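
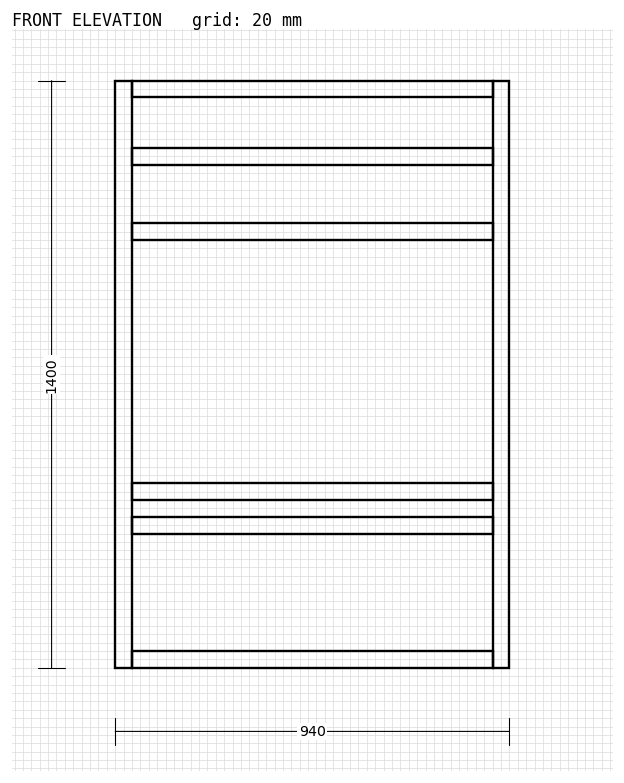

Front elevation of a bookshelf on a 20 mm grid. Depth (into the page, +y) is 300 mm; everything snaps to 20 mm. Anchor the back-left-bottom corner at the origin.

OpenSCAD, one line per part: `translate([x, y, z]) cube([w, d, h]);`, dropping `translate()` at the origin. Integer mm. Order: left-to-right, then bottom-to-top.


cube([40, 300, 1400]);
translate([40, 0, 0]) cube([860, 300, 40]);
translate([40, 0, 320]) cube([860, 300, 40]);
translate([40, 0, 400]) cube([860, 300, 40]);
translate([40, 0, 1020]) cube([860, 300, 40]);
translate([40, 0, 1200]) cube([860, 300, 40]);
translate([40, 0, 1360]) cube([860, 300, 40]);
translate([900, 0, 0]) cube([40, 300, 1400]);


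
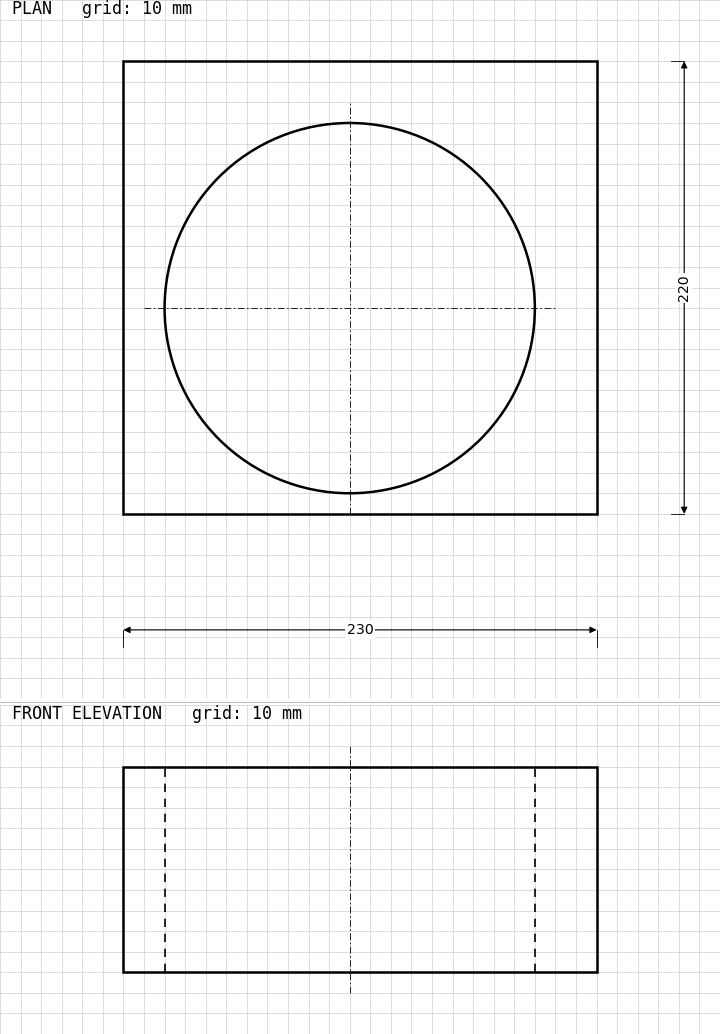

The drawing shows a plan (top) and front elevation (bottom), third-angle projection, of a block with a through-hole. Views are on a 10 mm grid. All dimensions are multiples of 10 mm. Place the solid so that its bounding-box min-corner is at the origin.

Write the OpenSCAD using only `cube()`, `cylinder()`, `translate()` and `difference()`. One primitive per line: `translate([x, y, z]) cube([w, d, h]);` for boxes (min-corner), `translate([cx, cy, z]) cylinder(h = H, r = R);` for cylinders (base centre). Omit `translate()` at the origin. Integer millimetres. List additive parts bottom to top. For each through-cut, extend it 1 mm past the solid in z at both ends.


difference() {
  cube([230, 220, 100]);
  translate([110, 100, -1]) cylinder(h = 102, r = 90);
}


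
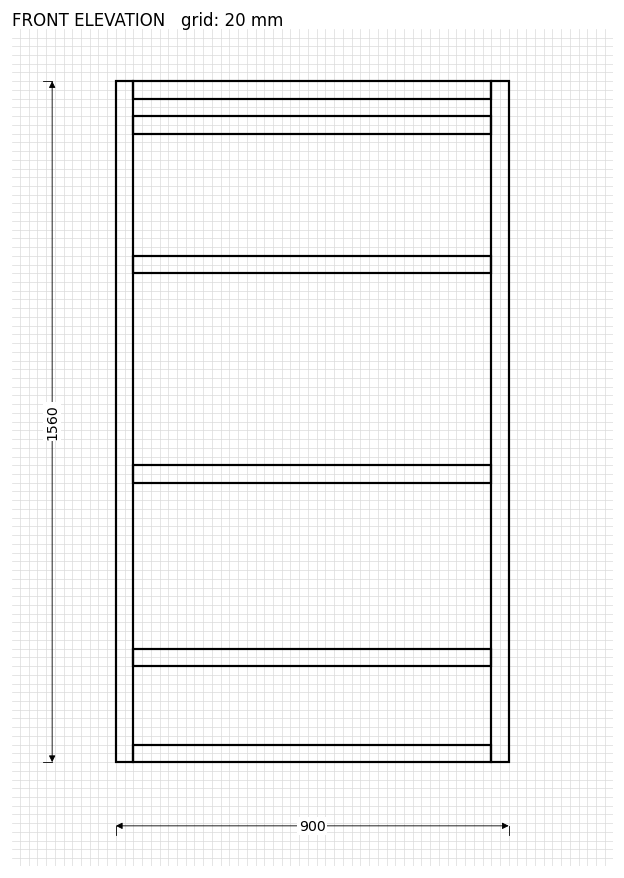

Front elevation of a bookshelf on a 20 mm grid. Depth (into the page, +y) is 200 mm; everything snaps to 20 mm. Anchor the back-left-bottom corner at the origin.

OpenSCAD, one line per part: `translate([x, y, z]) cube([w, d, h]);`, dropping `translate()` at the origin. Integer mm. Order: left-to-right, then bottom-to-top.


cube([40, 200, 1560]);
translate([40, 0, 0]) cube([820, 200, 40]);
translate([40, 0, 220]) cube([820, 200, 40]);
translate([40, 0, 640]) cube([820, 200, 40]);
translate([40, 0, 1120]) cube([820, 200, 40]);
translate([40, 0, 1440]) cube([820, 200, 40]);
translate([40, 0, 1520]) cube([820, 200, 40]);
translate([860, 0, 0]) cube([40, 200, 1560]);


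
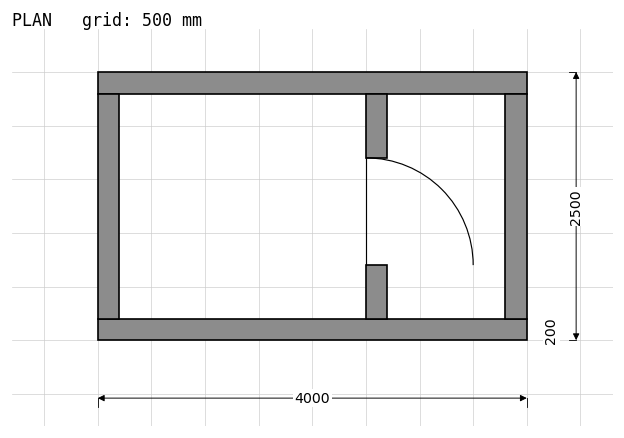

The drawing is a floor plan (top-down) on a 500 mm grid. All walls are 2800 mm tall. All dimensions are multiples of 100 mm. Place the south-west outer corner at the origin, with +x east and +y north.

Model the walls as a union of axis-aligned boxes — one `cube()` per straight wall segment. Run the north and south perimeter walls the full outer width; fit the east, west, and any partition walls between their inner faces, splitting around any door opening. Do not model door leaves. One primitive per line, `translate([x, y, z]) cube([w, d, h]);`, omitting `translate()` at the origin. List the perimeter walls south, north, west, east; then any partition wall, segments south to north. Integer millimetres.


cube([4000, 200, 2800]);
translate([0, 2300, 0]) cube([4000, 200, 2800]);
translate([0, 200, 0]) cube([200, 2100, 2800]);
translate([3800, 200, 0]) cube([200, 2100, 2800]);
translate([2500, 200, 0]) cube([200, 500, 2800]);
translate([2500, 1700, 0]) cube([200, 600, 2800]);


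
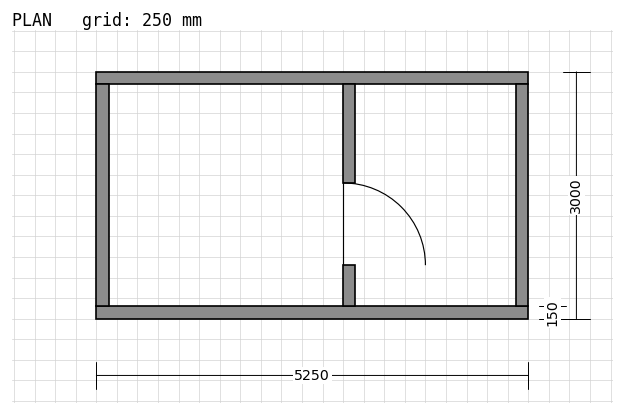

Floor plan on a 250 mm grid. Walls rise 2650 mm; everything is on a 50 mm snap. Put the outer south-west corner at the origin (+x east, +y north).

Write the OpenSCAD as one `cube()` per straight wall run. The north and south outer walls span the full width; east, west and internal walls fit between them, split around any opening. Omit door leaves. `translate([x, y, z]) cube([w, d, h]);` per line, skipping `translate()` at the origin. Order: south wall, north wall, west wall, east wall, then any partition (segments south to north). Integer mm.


cube([5250, 150, 2650]);
translate([0, 2850, 0]) cube([5250, 150, 2650]);
translate([0, 150, 0]) cube([150, 2700, 2650]);
translate([5100, 150, 0]) cube([150, 2700, 2650]);
translate([3000, 150, 0]) cube([150, 500, 2650]);
translate([3000, 1650, 0]) cube([150, 1200, 2650]);


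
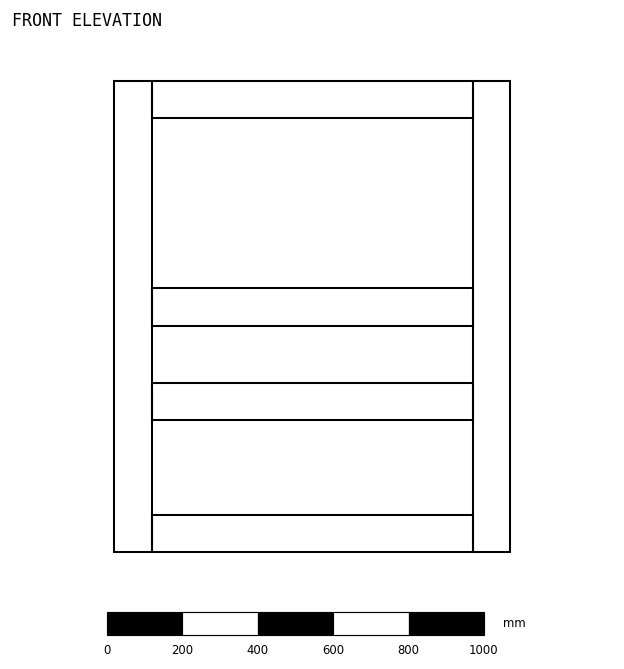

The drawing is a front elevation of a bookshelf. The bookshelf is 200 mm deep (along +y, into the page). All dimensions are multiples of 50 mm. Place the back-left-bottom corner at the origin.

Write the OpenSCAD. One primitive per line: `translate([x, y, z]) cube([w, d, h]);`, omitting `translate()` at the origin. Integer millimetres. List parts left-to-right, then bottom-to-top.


cube([100, 200, 1250]);
translate([100, 0, 0]) cube([850, 200, 100]);
translate([100, 0, 350]) cube([850, 200, 100]);
translate([100, 0, 600]) cube([850, 200, 100]);
translate([100, 0, 1150]) cube([850, 200, 100]);
translate([950, 0, 0]) cube([100, 200, 1250]);


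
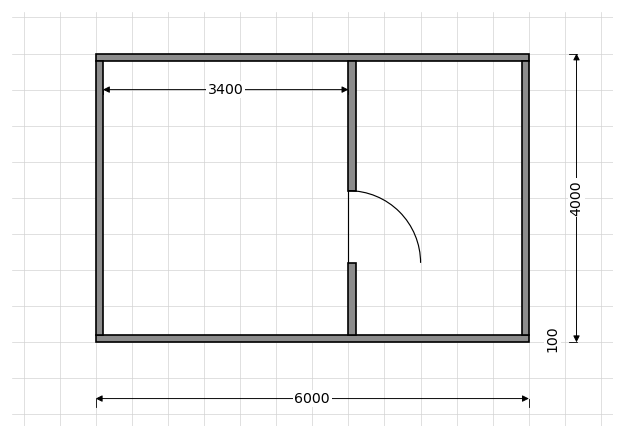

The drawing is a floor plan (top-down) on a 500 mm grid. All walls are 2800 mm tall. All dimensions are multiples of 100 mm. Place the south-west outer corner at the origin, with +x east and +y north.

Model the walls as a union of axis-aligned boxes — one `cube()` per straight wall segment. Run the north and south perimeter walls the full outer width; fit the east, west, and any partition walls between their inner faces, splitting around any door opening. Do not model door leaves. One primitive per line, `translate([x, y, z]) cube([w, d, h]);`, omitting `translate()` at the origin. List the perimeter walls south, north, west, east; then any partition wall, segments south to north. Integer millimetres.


cube([6000, 100, 2800]);
translate([0, 3900, 0]) cube([6000, 100, 2800]);
translate([0, 100, 0]) cube([100, 3800, 2800]);
translate([5900, 100, 0]) cube([100, 3800, 2800]);
translate([3500, 100, 0]) cube([100, 1000, 2800]);
translate([3500, 2100, 0]) cube([100, 1800, 2800]);


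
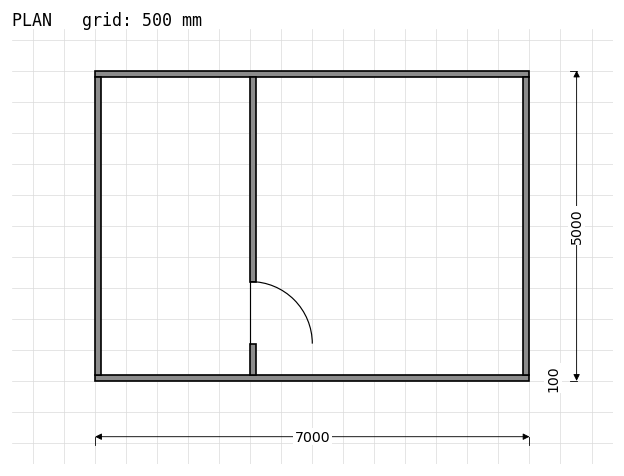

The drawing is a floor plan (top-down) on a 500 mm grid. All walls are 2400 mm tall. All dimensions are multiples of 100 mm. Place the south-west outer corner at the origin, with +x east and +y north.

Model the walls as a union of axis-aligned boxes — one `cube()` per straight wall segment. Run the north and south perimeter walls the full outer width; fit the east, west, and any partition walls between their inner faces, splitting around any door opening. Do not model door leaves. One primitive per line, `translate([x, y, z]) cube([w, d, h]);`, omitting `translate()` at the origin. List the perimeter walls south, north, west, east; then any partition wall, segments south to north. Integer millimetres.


cube([7000, 100, 2400]);
translate([0, 4900, 0]) cube([7000, 100, 2400]);
translate([0, 100, 0]) cube([100, 4800, 2400]);
translate([6900, 100, 0]) cube([100, 4800, 2400]);
translate([2500, 100, 0]) cube([100, 500, 2400]);
translate([2500, 1600, 0]) cube([100, 3300, 2400]);


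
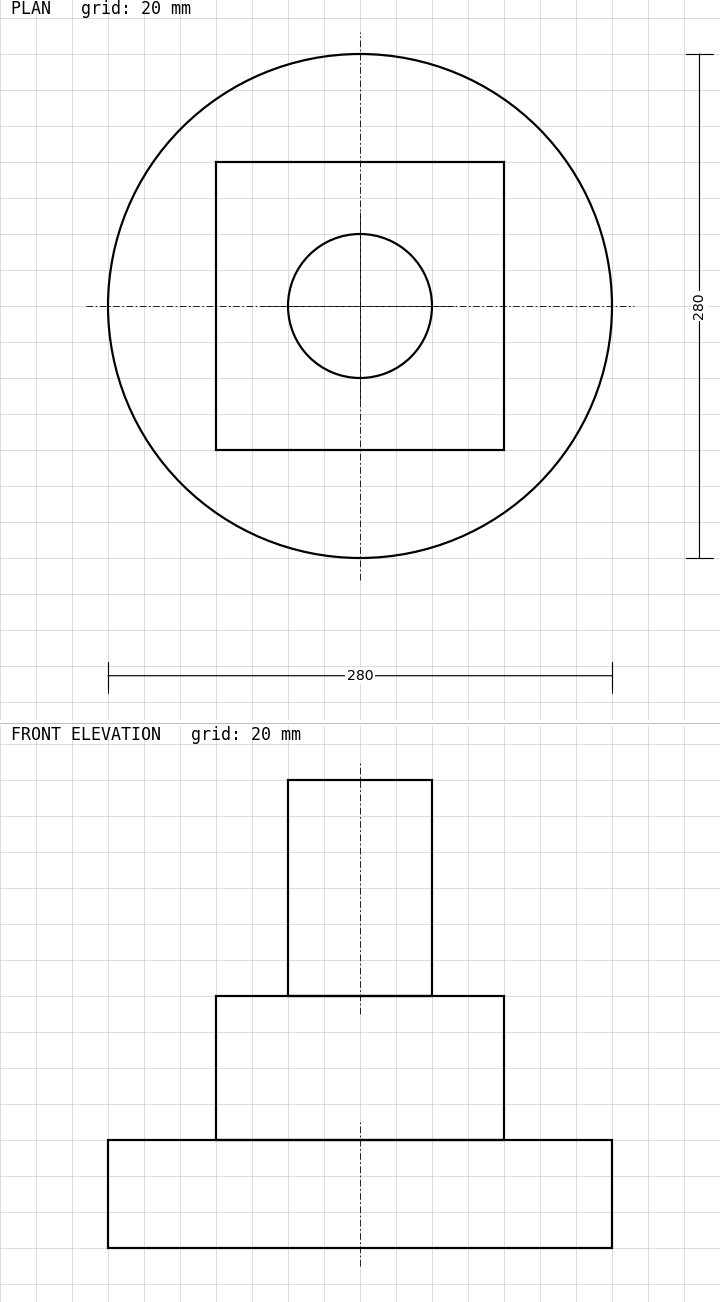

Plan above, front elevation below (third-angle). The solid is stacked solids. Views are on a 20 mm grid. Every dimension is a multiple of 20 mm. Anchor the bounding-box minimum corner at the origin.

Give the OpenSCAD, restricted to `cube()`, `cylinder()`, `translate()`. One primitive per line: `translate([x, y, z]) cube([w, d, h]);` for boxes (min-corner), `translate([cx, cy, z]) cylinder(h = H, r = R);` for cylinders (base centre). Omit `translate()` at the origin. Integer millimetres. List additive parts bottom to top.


translate([140, 140, 0]) cylinder(h = 60, r = 140);
translate([60, 60, 60]) cube([160, 160, 80]);
translate([140, 140, 140]) cylinder(h = 120, r = 40);


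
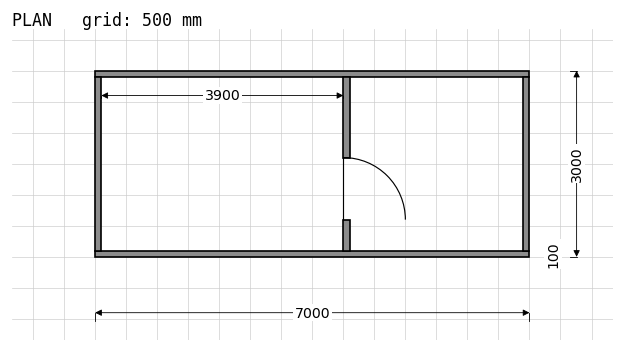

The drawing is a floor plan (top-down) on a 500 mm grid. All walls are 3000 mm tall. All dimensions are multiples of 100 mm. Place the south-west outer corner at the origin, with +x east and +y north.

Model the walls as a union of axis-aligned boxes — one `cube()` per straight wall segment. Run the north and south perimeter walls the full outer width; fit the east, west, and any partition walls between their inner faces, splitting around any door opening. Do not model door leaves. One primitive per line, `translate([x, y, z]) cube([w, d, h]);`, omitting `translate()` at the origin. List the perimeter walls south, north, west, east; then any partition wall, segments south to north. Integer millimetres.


cube([7000, 100, 3000]);
translate([0, 2900, 0]) cube([7000, 100, 3000]);
translate([0, 100, 0]) cube([100, 2800, 3000]);
translate([6900, 100, 0]) cube([100, 2800, 3000]);
translate([4000, 100, 0]) cube([100, 500, 3000]);
translate([4000, 1600, 0]) cube([100, 1300, 3000]);


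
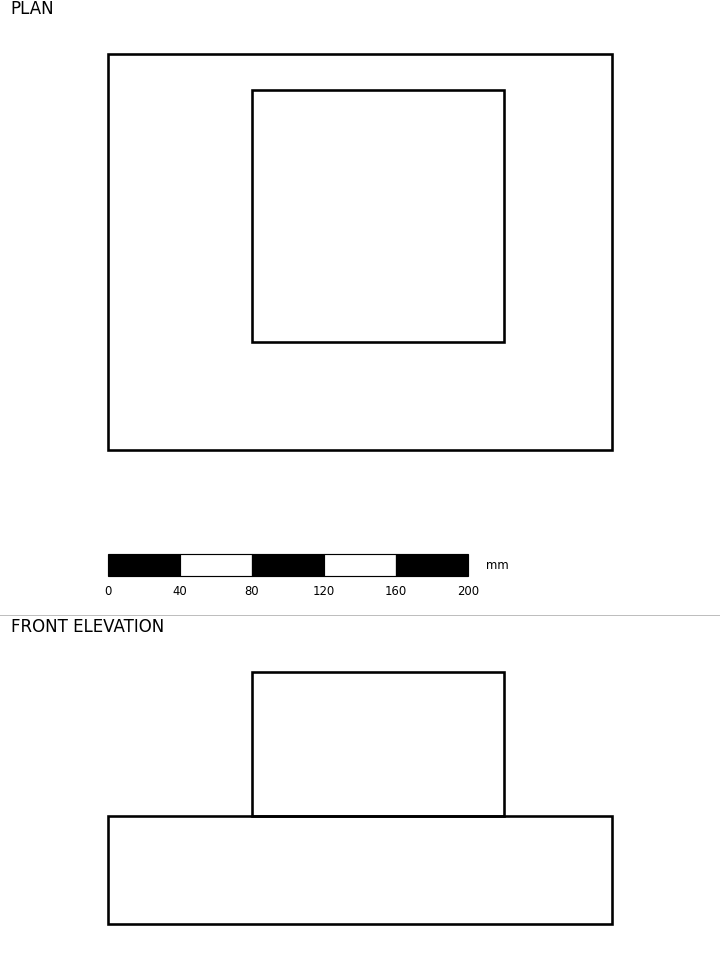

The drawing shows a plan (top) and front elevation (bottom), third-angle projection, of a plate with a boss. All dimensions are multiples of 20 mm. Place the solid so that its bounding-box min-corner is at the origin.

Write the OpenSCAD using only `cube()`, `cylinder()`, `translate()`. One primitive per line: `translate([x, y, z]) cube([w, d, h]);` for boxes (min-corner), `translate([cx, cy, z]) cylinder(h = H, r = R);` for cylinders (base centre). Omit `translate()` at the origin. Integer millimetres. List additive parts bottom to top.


cube([280, 220, 60]);
translate([80, 60, 60]) cube([140, 140, 80]);


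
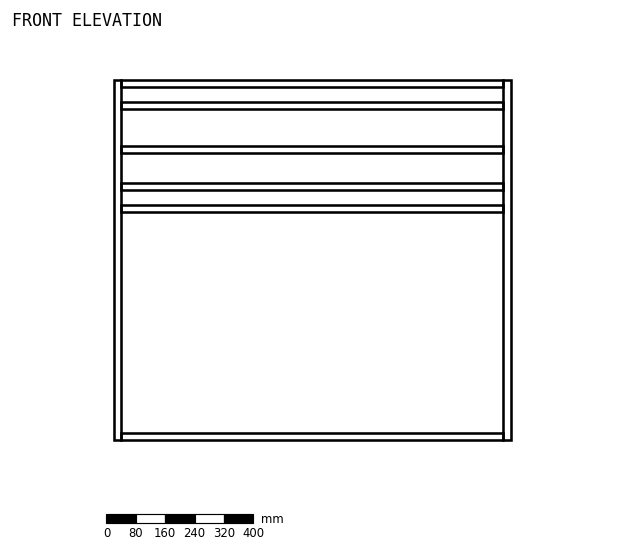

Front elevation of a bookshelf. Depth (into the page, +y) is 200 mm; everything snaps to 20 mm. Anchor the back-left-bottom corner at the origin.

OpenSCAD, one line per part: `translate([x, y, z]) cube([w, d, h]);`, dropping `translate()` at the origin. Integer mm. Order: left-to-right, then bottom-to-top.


cube([20, 200, 980]);
translate([20, 0, 0]) cube([1040, 200, 20]);
translate([20, 0, 620]) cube([1040, 200, 20]);
translate([20, 0, 680]) cube([1040, 200, 20]);
translate([20, 0, 780]) cube([1040, 200, 20]);
translate([20, 0, 900]) cube([1040, 200, 20]);
translate([20, 0, 960]) cube([1040, 200, 20]);
translate([1060, 0, 0]) cube([20, 200, 980]);


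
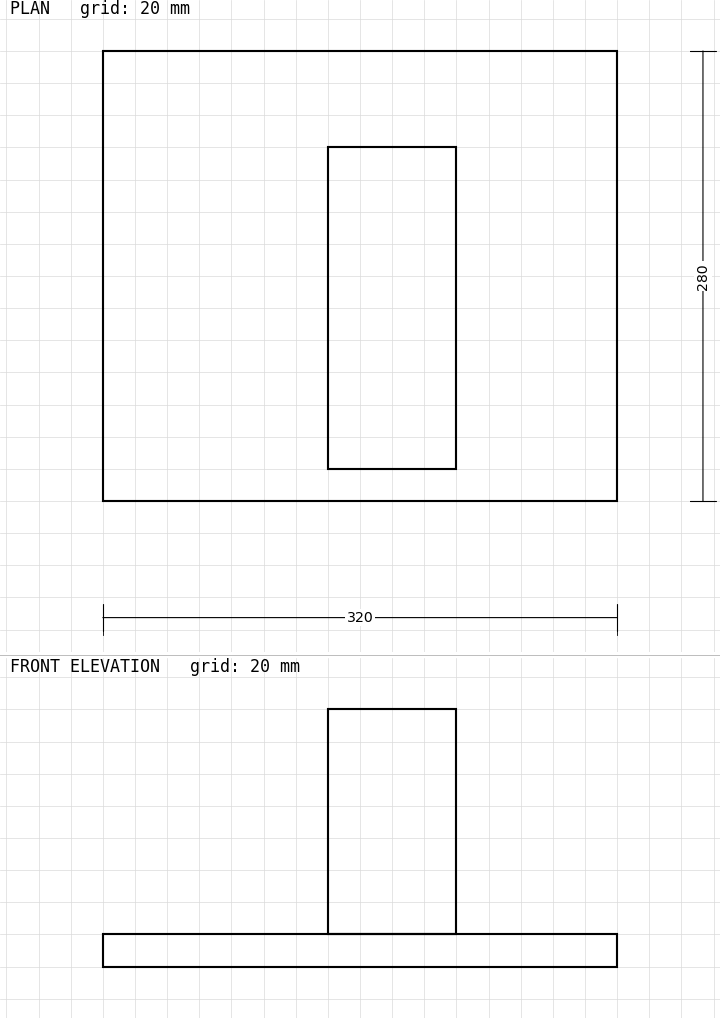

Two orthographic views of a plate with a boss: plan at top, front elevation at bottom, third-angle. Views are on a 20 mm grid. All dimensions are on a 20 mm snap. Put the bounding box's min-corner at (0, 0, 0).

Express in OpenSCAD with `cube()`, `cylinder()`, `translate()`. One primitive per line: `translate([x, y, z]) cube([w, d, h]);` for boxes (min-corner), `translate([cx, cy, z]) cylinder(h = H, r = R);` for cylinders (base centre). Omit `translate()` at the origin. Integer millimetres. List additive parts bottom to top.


cube([320, 280, 20]);
translate([140, 20, 20]) cube([80, 200, 140]);


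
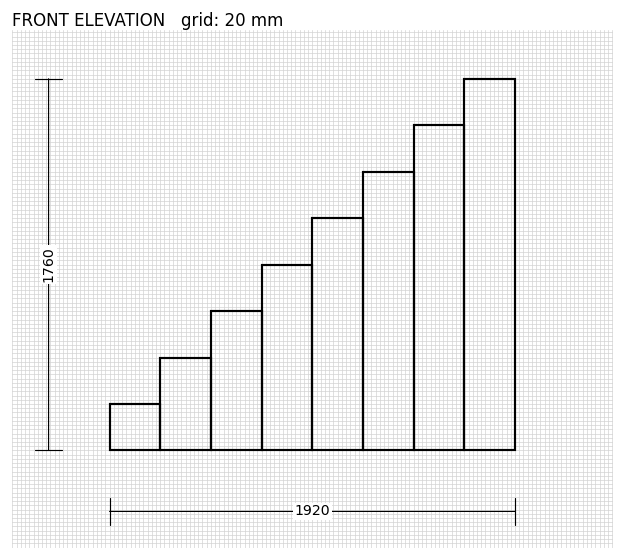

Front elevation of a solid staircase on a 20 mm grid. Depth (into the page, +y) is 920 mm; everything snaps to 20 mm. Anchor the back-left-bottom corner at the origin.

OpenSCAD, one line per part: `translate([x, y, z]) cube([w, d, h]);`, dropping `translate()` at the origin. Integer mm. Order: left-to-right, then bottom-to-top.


cube([240, 920, 220]);
translate([240, 0, 0]) cube([240, 920, 440]);
translate([480, 0, 0]) cube([240, 920, 660]);
translate([720, 0, 0]) cube([240, 920, 880]);
translate([960, 0, 0]) cube([240, 920, 1100]);
translate([1200, 0, 0]) cube([240, 920, 1320]);
translate([1440, 0, 0]) cube([240, 920, 1540]);
translate([1680, 0, 0]) cube([240, 920, 1760]);


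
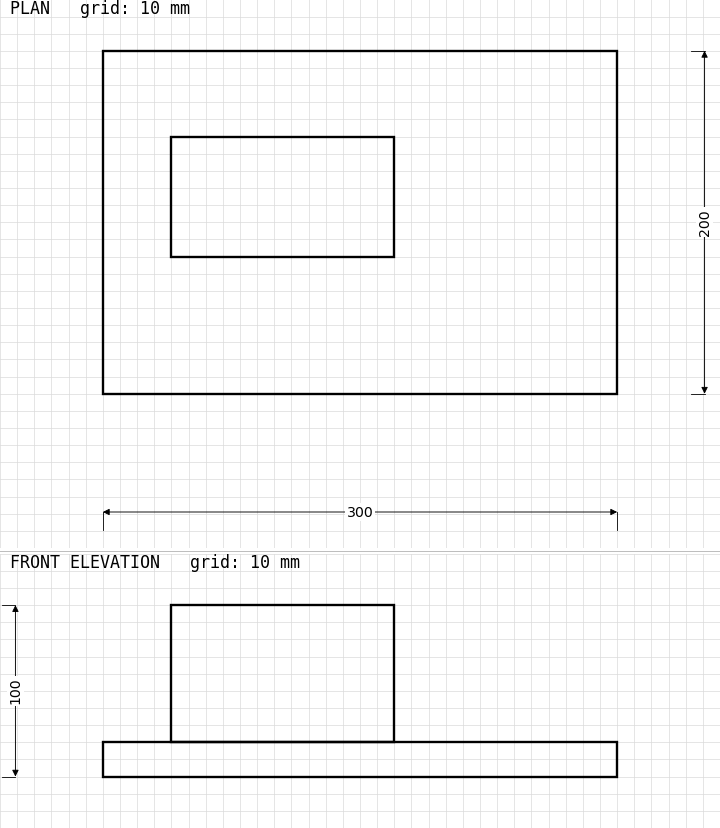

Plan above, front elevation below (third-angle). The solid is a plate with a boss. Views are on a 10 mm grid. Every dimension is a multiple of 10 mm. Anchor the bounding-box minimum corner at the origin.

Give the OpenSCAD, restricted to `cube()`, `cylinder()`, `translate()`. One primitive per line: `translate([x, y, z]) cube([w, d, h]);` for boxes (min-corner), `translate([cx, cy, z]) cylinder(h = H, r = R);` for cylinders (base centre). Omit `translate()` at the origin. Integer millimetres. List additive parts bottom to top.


cube([300, 200, 20]);
translate([40, 80, 20]) cube([130, 70, 80]);


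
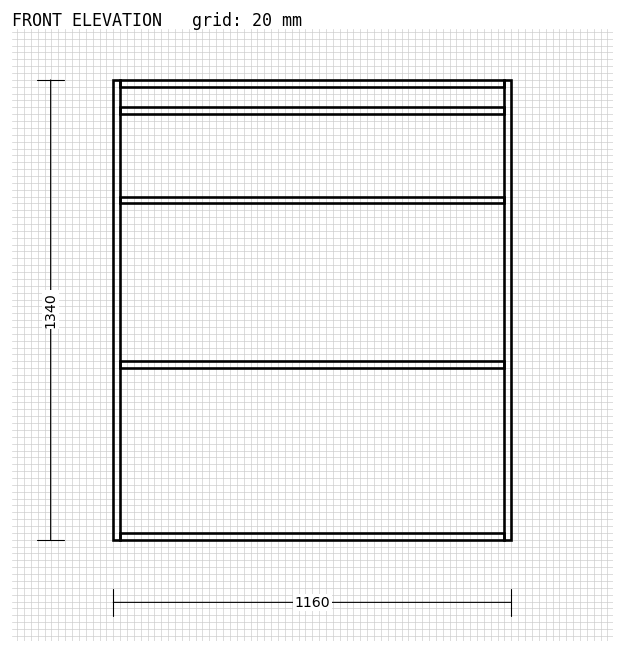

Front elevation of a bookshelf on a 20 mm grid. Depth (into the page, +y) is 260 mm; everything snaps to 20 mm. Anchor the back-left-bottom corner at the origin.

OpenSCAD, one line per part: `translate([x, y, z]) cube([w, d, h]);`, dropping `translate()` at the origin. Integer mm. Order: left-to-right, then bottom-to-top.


cube([20, 260, 1340]);
translate([20, 0, 0]) cube([1120, 260, 20]);
translate([20, 0, 500]) cube([1120, 260, 20]);
translate([20, 0, 980]) cube([1120, 260, 20]);
translate([20, 0, 1240]) cube([1120, 260, 20]);
translate([20, 0, 1320]) cube([1120, 260, 20]);
translate([1140, 0, 0]) cube([20, 260, 1340]);


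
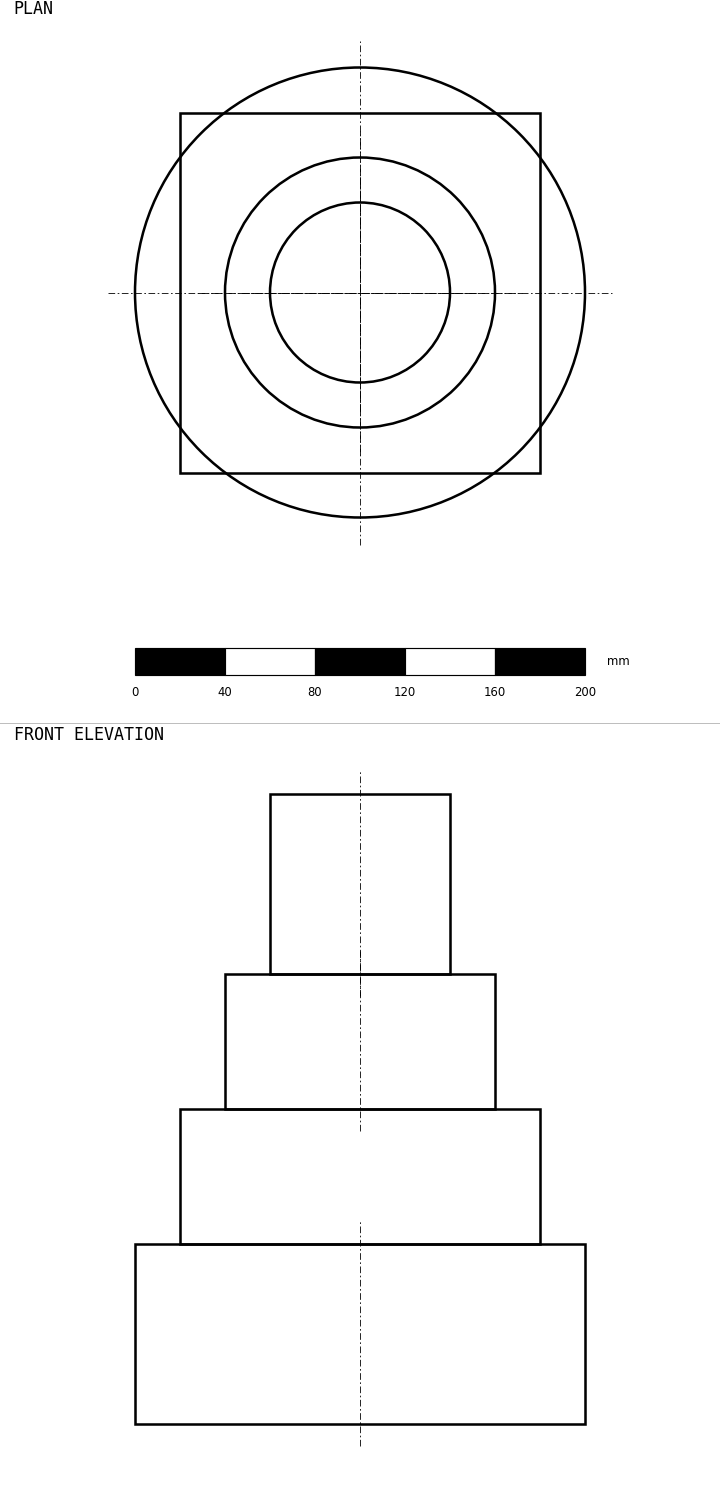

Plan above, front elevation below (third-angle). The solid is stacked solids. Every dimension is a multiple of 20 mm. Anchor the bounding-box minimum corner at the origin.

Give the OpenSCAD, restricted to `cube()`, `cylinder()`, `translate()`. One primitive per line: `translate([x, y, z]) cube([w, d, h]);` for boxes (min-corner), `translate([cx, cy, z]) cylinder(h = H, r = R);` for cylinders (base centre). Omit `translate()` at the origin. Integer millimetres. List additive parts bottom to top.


translate([100, 100, 0]) cylinder(h = 80, r = 100);
translate([20, 20, 80]) cube([160, 160, 60]);
translate([100, 100, 140]) cylinder(h = 60, r = 60);
translate([100, 100, 200]) cylinder(h = 80, r = 40);


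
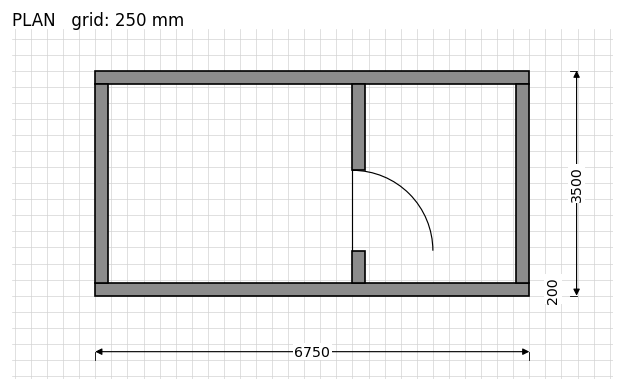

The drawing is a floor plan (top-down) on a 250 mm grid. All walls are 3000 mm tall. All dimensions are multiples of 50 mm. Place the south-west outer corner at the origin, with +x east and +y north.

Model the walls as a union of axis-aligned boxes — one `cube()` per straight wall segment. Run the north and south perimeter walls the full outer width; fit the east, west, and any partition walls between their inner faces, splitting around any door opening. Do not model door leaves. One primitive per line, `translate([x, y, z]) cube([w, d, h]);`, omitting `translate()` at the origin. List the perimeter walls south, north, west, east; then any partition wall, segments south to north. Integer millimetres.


cube([6750, 200, 3000]);
translate([0, 3300, 0]) cube([6750, 200, 3000]);
translate([0, 200, 0]) cube([200, 3100, 3000]);
translate([6550, 200, 0]) cube([200, 3100, 3000]);
translate([4000, 200, 0]) cube([200, 500, 3000]);
translate([4000, 1950, 0]) cube([200, 1350, 3000]);


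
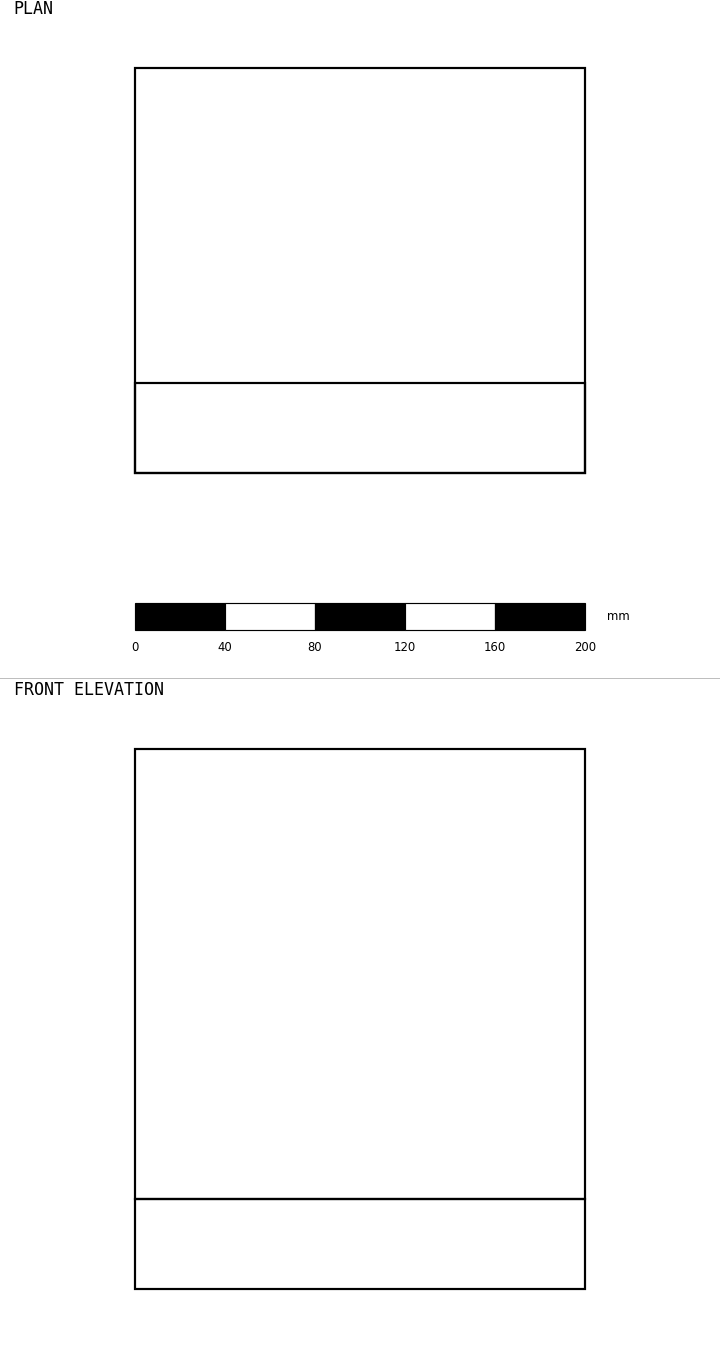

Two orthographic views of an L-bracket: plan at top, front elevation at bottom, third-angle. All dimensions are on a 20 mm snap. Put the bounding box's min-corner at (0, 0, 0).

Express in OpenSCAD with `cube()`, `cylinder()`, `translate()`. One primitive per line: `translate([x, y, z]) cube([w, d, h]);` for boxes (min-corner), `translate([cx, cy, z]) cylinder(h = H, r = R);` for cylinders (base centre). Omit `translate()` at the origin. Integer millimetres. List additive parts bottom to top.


cube([200, 180, 40]);
translate([0, 0, 40]) cube([200, 40, 200]);


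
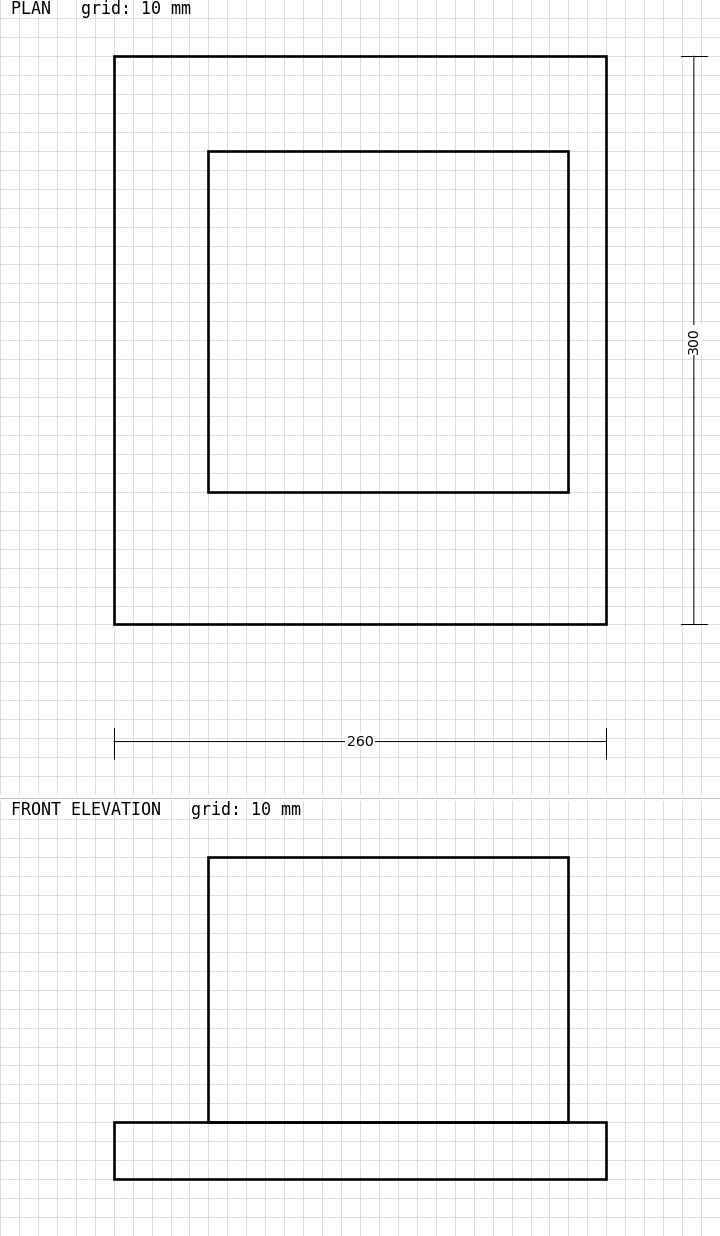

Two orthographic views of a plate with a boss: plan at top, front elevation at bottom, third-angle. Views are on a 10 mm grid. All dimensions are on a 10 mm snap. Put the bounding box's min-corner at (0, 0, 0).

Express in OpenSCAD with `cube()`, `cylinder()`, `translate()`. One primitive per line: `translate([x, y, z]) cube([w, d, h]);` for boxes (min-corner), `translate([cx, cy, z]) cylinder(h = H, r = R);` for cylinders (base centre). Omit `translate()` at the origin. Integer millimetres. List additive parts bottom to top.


cube([260, 300, 30]);
translate([50, 70, 30]) cube([190, 180, 140]);


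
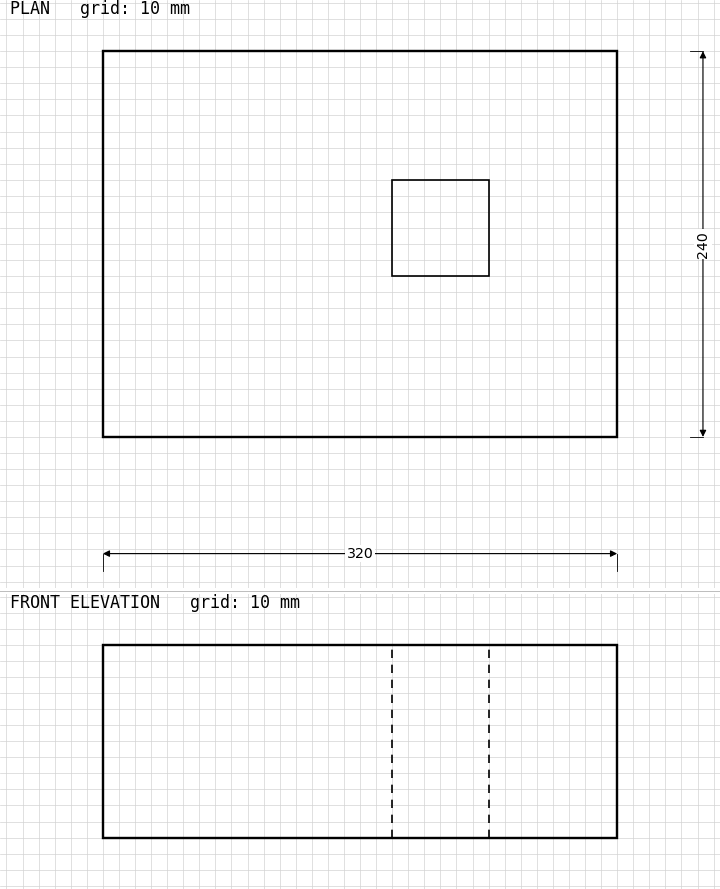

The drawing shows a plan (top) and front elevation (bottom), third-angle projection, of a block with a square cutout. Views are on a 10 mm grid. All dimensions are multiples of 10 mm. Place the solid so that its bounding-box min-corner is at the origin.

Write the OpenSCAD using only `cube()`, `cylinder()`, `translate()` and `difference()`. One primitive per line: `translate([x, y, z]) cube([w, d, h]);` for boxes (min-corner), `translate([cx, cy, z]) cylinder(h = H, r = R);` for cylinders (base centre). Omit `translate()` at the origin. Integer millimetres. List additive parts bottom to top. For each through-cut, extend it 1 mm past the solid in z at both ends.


difference() {
  cube([320, 240, 120]);
  translate([180, 100, -1]) cube([60, 60, 122]);
}


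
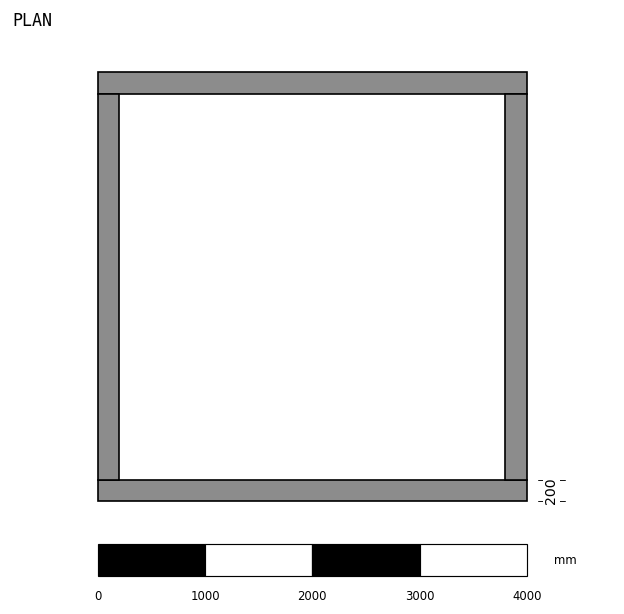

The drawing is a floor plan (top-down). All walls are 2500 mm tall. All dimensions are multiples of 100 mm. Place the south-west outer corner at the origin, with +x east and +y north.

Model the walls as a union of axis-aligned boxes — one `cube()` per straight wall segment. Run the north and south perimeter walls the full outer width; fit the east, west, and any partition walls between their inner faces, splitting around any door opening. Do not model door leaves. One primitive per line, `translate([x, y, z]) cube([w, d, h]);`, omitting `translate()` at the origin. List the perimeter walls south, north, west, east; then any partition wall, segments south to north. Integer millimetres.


cube([4000, 200, 2500]);
translate([0, 3800, 0]) cube([4000, 200, 2500]);
translate([0, 200, 0]) cube([200, 3600, 2500]);
translate([3800, 200, 0]) cube([200, 3600, 2500]);


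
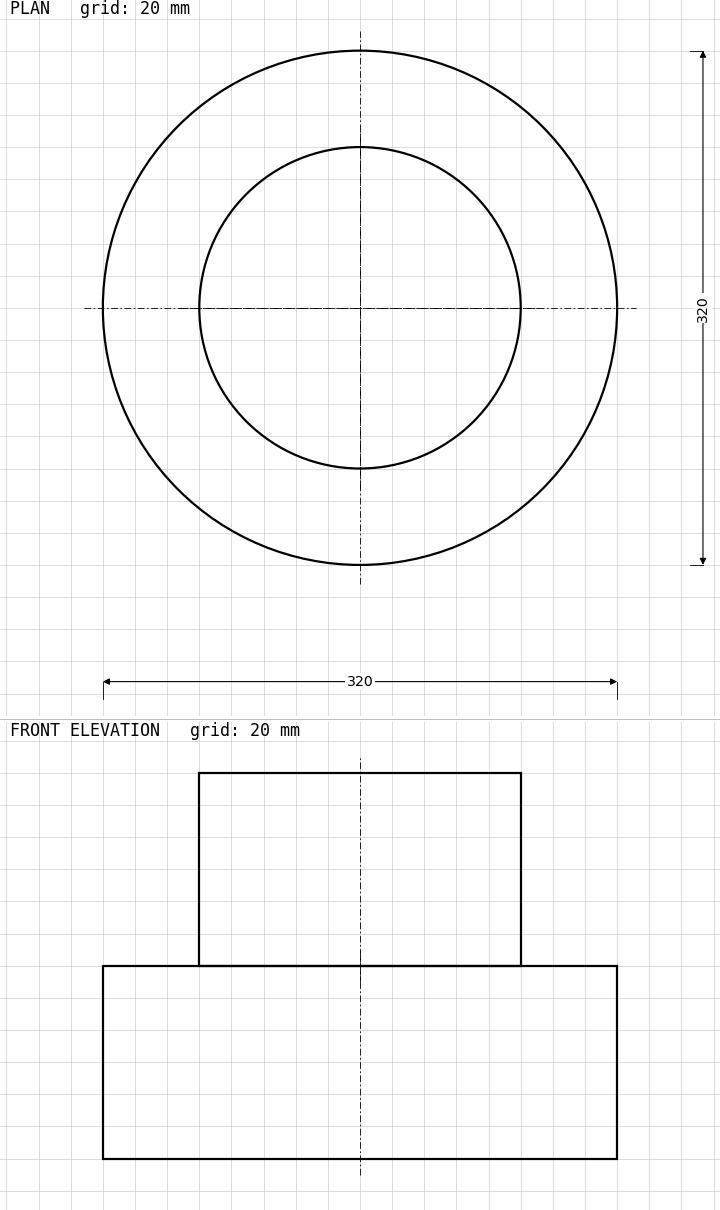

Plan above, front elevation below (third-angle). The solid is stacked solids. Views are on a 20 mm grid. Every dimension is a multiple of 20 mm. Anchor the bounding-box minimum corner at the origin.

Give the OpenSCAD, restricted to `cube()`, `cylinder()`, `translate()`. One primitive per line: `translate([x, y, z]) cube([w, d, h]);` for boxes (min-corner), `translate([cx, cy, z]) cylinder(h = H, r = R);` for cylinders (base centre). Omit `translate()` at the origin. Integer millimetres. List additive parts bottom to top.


translate([160, 160, 0]) cylinder(h = 120, r = 160);
translate([160, 160, 120]) cylinder(h = 120, r = 100);


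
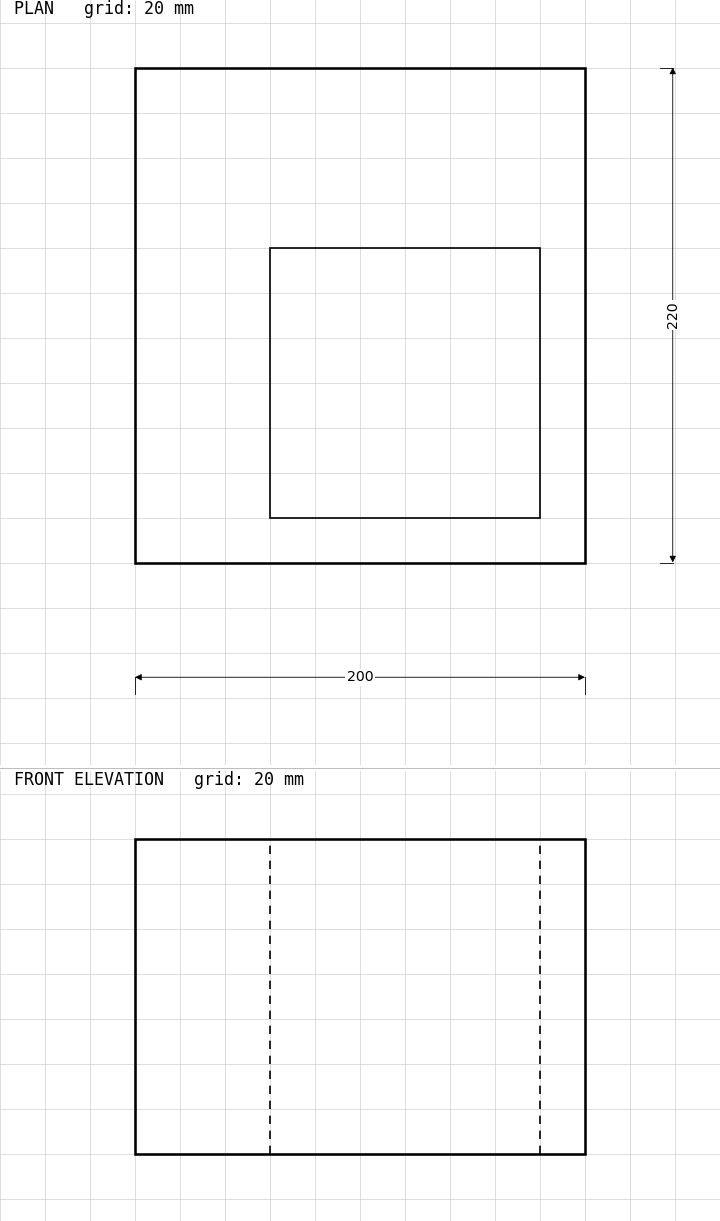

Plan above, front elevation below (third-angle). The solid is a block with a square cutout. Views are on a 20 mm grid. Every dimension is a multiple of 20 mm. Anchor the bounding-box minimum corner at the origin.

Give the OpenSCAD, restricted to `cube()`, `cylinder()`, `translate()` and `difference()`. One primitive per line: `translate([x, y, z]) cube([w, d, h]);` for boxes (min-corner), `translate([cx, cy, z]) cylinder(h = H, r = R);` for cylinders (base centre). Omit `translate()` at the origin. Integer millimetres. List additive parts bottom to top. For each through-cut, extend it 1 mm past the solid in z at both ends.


difference() {
  cube([200, 220, 140]);
  translate([60, 20, -1]) cube([120, 120, 142]);
}


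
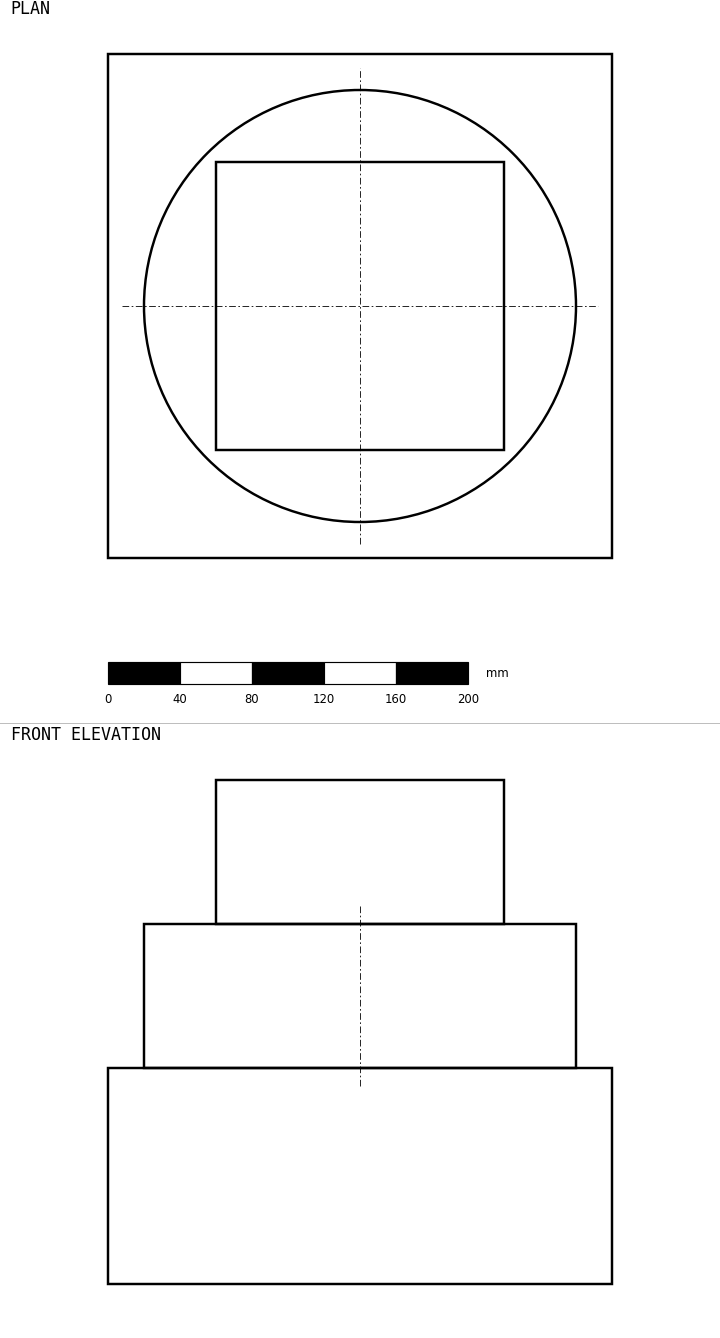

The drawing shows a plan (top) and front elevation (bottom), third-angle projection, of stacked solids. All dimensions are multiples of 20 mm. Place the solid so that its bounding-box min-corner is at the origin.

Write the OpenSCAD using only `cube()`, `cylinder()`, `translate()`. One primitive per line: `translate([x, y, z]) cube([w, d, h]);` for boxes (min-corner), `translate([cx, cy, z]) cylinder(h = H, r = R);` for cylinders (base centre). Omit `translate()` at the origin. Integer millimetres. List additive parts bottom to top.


cube([280, 280, 120]);
translate([140, 140, 120]) cylinder(h = 80, r = 120);
translate([60, 60, 200]) cube([160, 160, 80]);


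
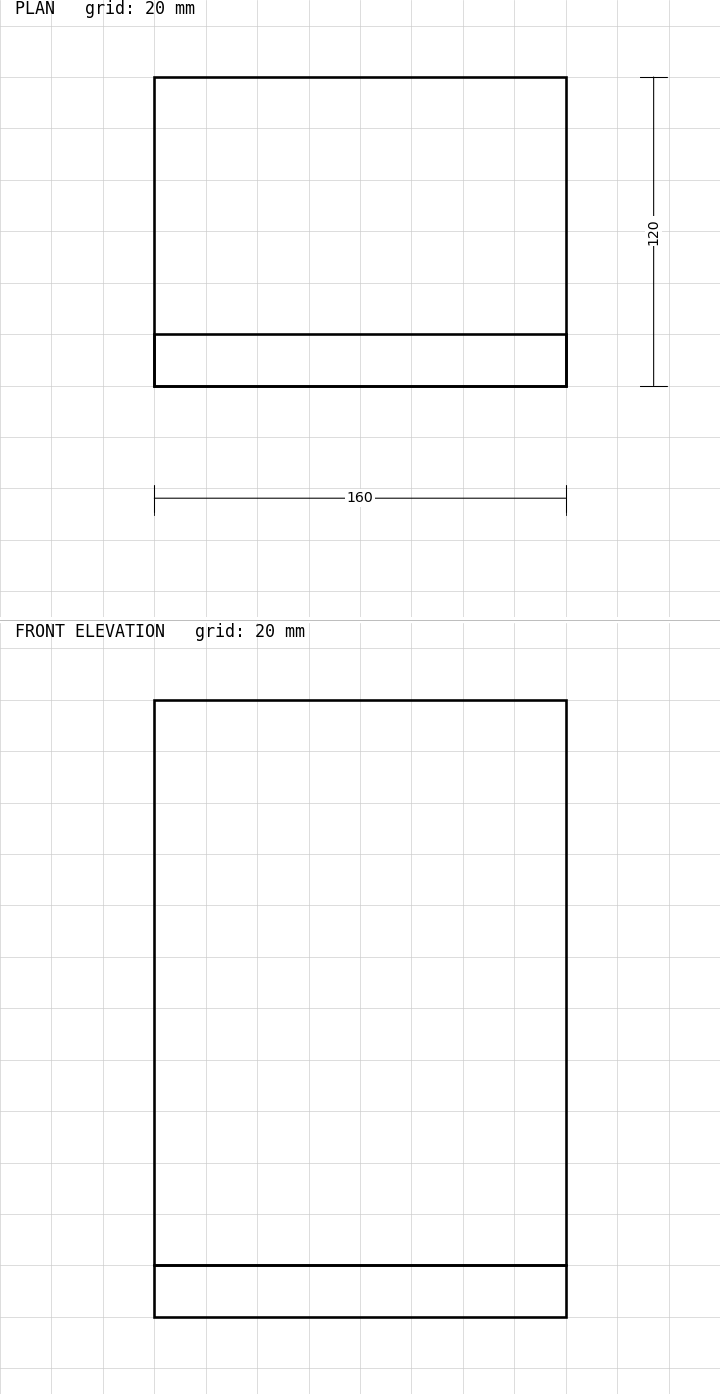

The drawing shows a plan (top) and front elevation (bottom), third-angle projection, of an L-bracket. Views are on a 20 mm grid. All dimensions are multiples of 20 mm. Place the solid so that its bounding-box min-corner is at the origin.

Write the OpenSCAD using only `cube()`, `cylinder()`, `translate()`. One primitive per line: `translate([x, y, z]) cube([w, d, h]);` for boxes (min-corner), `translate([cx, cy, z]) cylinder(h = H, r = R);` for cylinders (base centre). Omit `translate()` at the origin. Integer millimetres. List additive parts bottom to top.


cube([160, 120, 20]);
translate([0, 0, 20]) cube([160, 20, 220]);


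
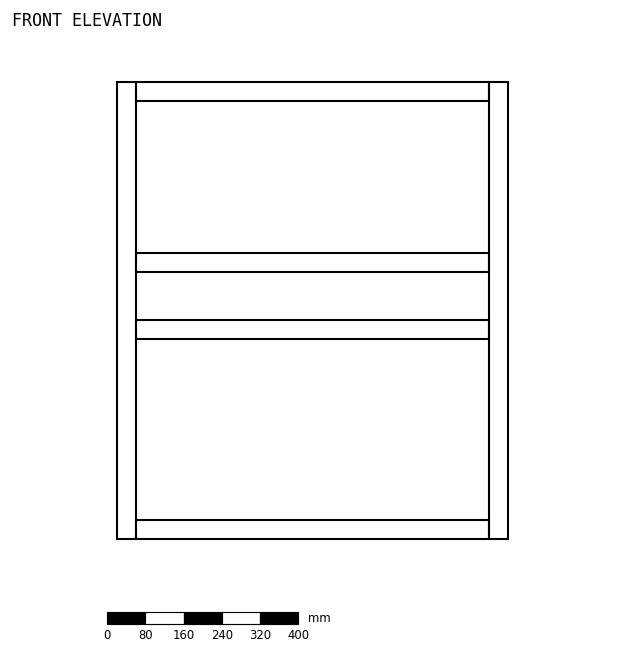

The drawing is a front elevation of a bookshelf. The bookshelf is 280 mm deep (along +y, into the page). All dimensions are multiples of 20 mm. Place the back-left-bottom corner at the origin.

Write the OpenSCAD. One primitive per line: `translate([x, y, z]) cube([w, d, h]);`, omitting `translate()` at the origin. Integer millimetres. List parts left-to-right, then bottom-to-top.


cube([40, 280, 960]);
translate([40, 0, 0]) cube([740, 280, 40]);
translate([40, 0, 420]) cube([740, 280, 40]);
translate([40, 0, 560]) cube([740, 280, 40]);
translate([40, 0, 920]) cube([740, 280, 40]);
translate([780, 0, 0]) cube([40, 280, 960]);


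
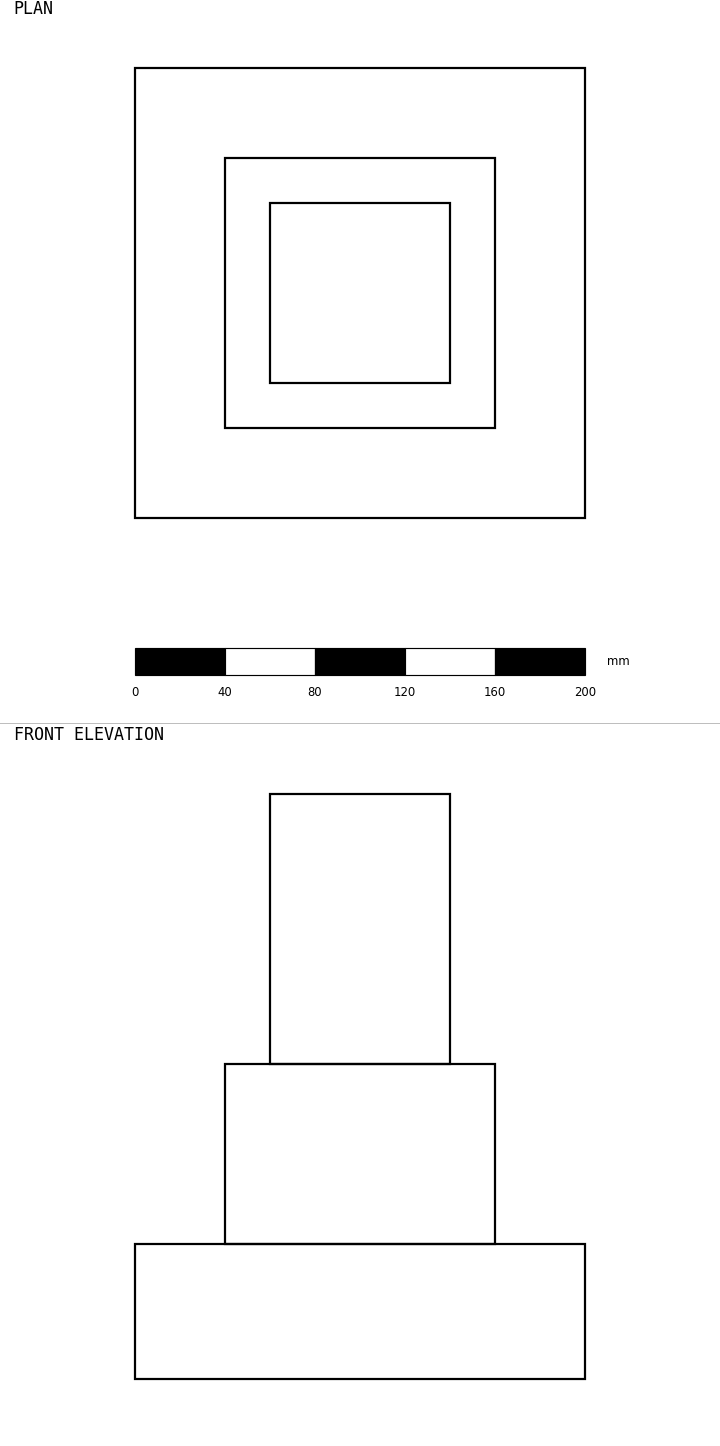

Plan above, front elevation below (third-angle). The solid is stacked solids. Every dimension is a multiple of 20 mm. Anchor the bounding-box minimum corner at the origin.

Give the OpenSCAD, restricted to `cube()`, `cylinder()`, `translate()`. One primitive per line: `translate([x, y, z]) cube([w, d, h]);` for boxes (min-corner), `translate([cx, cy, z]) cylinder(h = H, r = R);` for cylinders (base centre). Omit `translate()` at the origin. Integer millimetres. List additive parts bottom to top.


cube([200, 200, 60]);
translate([40, 40, 60]) cube([120, 120, 80]);
translate([60, 60, 140]) cube([80, 80, 120]);


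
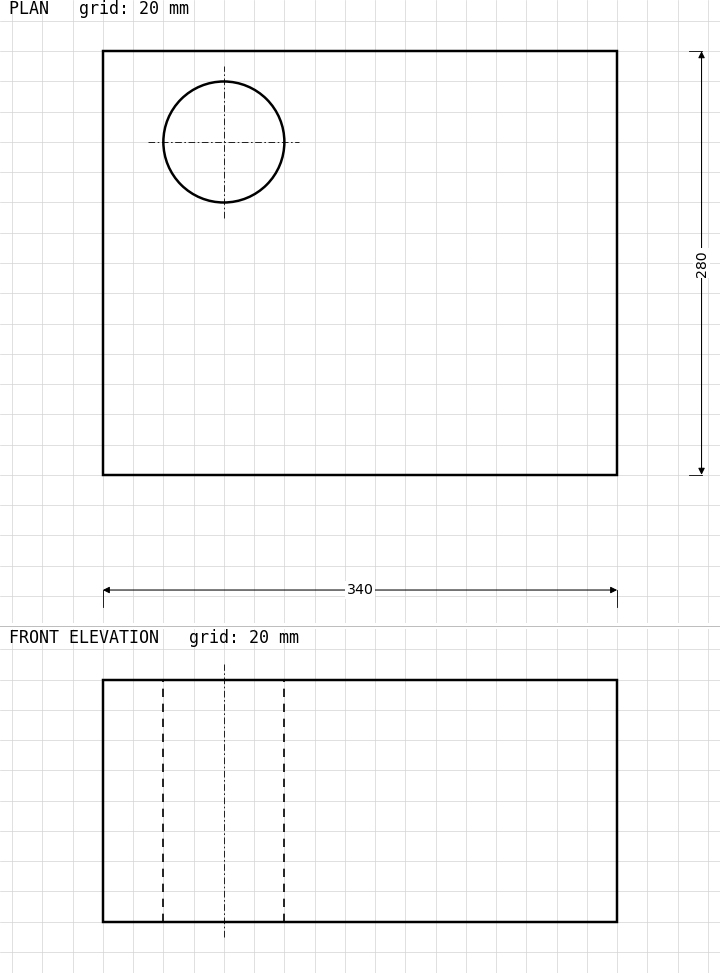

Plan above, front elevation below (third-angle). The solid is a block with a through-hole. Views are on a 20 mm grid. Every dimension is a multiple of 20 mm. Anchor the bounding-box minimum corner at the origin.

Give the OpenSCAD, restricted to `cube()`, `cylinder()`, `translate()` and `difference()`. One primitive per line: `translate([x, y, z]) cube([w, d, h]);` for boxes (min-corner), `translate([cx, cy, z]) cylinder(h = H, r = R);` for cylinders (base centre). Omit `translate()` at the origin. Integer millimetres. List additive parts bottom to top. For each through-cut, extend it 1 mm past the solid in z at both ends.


difference() {
  cube([340, 280, 160]);
  translate([80, 220, -1]) cylinder(h = 162, r = 40);
}


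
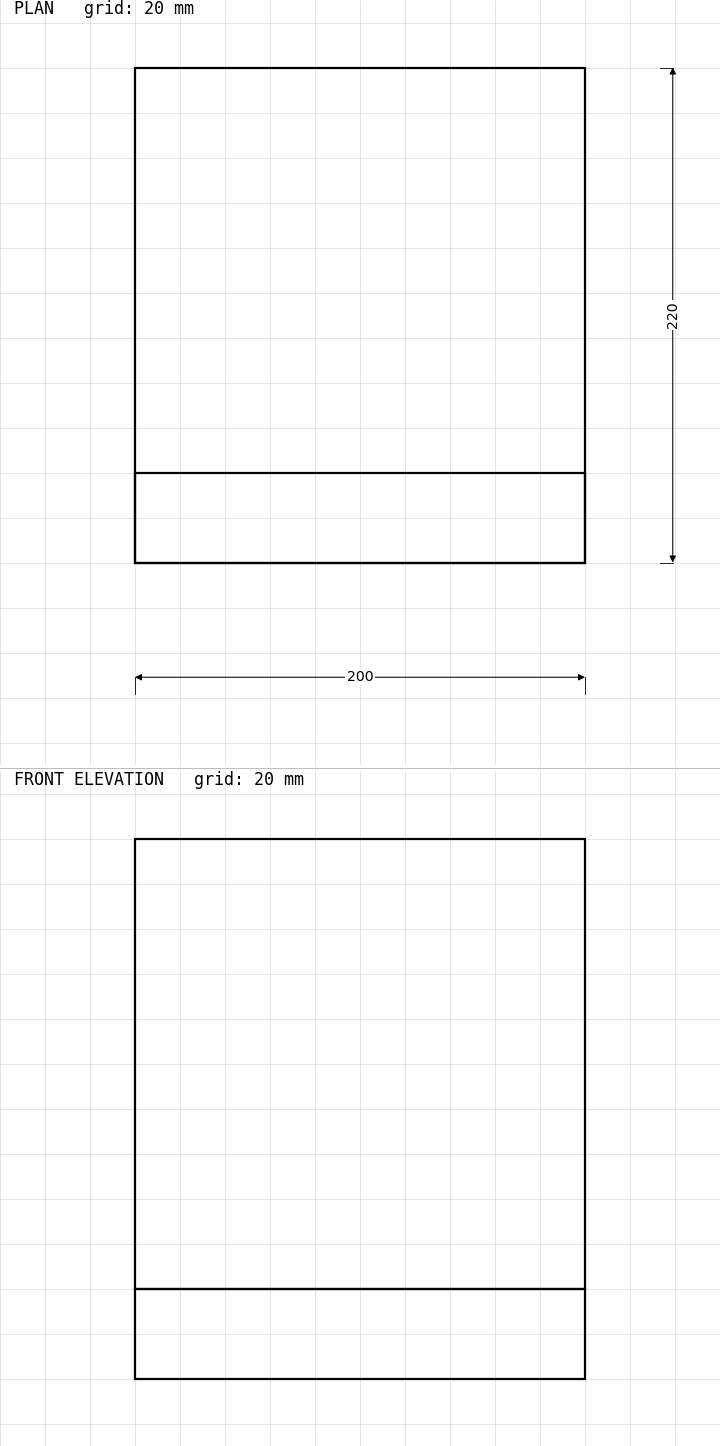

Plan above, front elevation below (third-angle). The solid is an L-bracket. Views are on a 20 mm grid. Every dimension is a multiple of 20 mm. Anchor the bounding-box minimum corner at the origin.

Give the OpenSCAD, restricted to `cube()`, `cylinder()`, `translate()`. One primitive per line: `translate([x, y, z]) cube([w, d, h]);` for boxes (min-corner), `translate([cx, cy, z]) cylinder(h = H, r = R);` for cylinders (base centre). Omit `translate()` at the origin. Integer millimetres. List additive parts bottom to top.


cube([200, 220, 40]);
translate([0, 0, 40]) cube([200, 40, 200]);


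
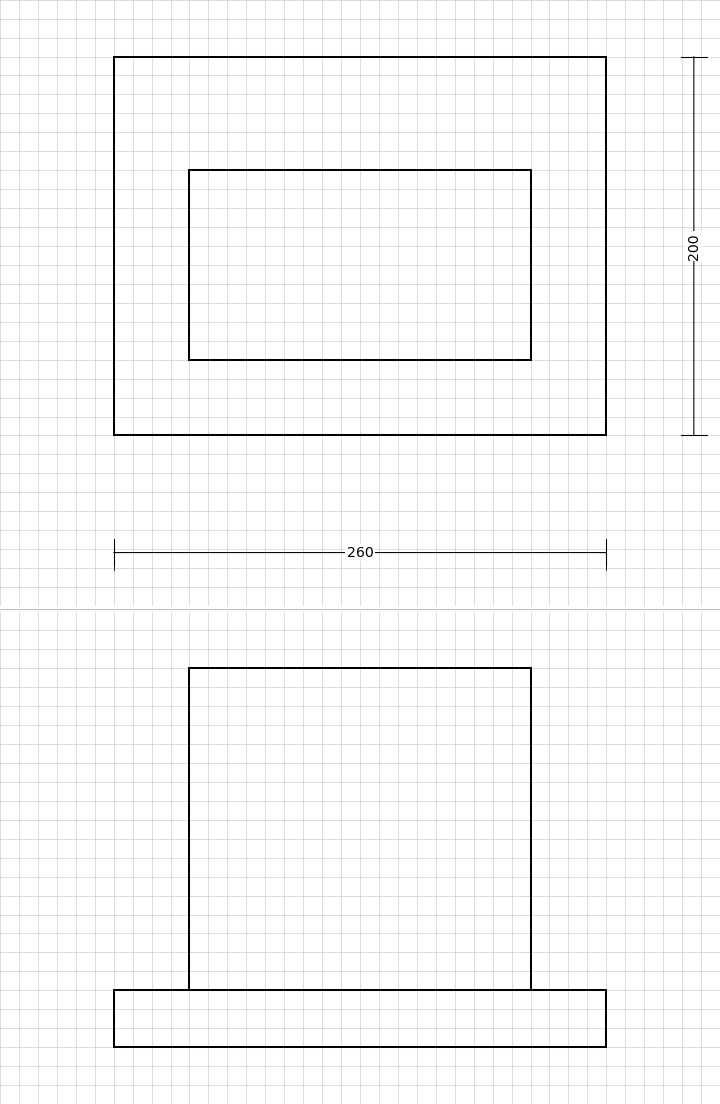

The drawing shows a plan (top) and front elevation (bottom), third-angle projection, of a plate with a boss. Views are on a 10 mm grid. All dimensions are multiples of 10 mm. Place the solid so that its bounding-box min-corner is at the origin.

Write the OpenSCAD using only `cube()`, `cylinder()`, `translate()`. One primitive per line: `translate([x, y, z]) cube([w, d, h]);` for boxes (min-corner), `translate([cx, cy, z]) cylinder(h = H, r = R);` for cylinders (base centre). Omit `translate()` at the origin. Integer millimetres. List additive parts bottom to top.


cube([260, 200, 30]);
translate([40, 40, 30]) cube([180, 100, 170]);


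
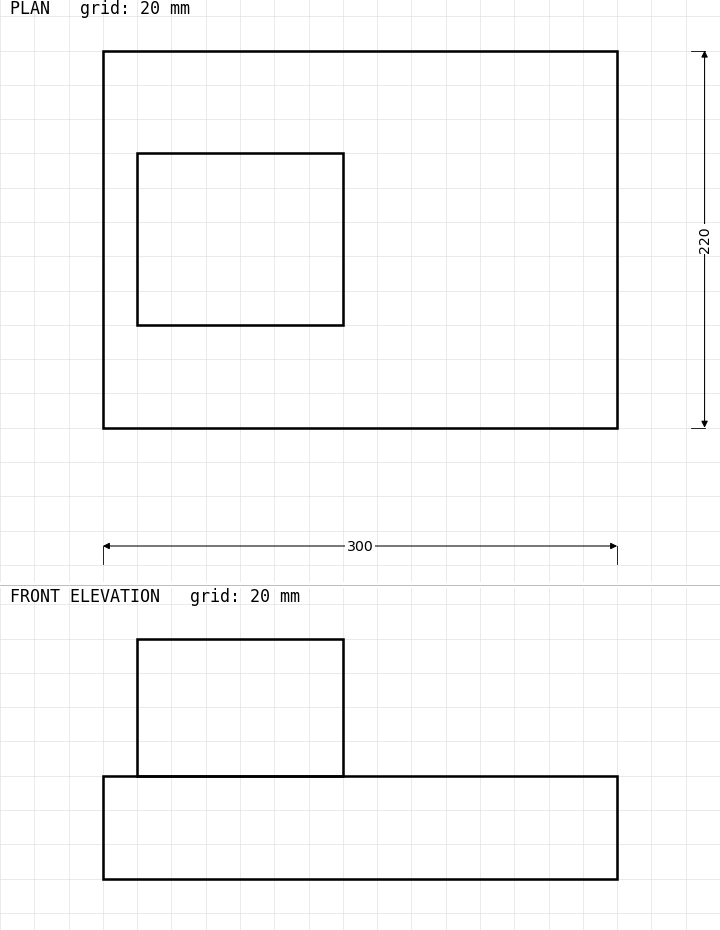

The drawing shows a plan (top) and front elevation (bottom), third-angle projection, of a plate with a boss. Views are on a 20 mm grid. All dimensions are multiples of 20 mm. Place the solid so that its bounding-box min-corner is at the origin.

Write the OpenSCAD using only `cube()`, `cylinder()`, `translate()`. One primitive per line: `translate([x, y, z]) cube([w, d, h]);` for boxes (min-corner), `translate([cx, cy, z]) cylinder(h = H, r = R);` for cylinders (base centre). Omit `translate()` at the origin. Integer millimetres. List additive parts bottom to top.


cube([300, 220, 60]);
translate([20, 60, 60]) cube([120, 100, 80]);


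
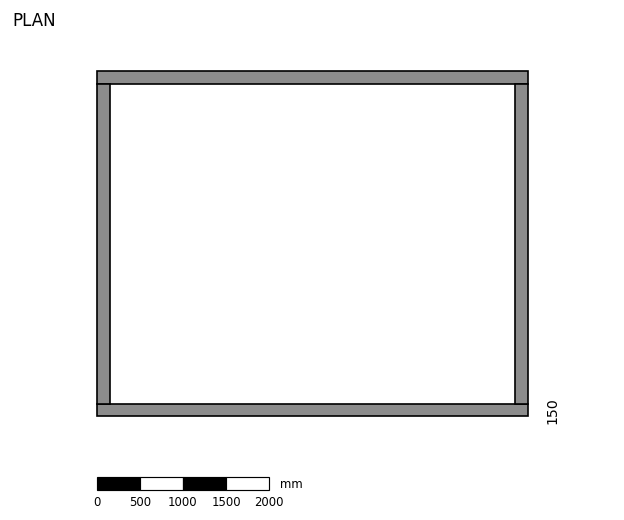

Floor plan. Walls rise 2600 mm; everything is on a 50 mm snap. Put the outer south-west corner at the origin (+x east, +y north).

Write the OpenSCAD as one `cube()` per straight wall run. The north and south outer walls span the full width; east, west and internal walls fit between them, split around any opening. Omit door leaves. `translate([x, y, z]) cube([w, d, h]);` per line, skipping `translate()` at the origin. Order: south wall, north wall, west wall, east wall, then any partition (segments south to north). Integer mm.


cube([5000, 150, 2600]);
translate([0, 3850, 0]) cube([5000, 150, 2600]);
translate([0, 150, 0]) cube([150, 3700, 2600]);
translate([4850, 150, 0]) cube([150, 3700, 2600]);


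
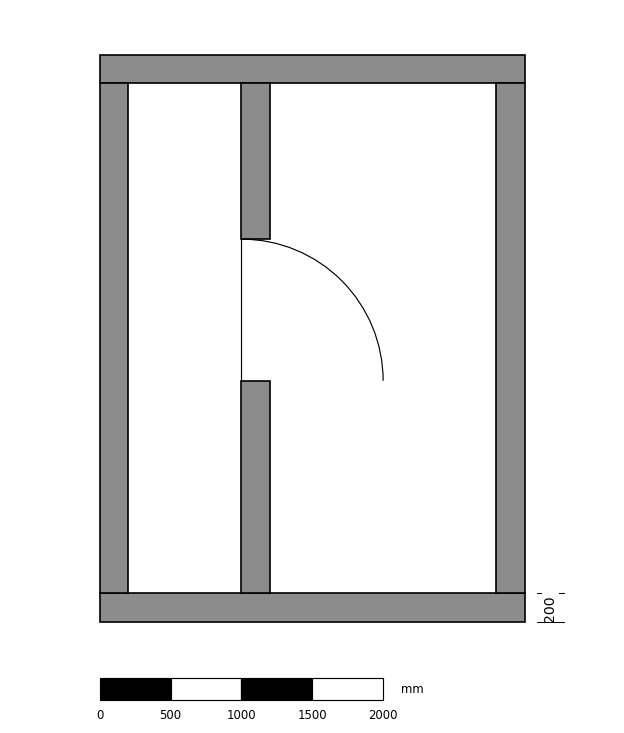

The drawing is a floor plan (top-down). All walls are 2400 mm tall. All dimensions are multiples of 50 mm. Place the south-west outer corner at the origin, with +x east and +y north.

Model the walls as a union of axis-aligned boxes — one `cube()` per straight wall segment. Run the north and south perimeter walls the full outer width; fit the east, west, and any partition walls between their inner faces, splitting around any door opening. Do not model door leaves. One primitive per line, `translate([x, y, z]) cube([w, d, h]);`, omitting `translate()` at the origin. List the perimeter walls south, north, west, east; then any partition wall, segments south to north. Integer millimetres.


cube([3000, 200, 2400]);
translate([0, 3800, 0]) cube([3000, 200, 2400]);
translate([0, 200, 0]) cube([200, 3600, 2400]);
translate([2800, 200, 0]) cube([200, 3600, 2400]);
translate([1000, 200, 0]) cube([200, 1500, 2400]);
translate([1000, 2700, 0]) cube([200, 1100, 2400]);


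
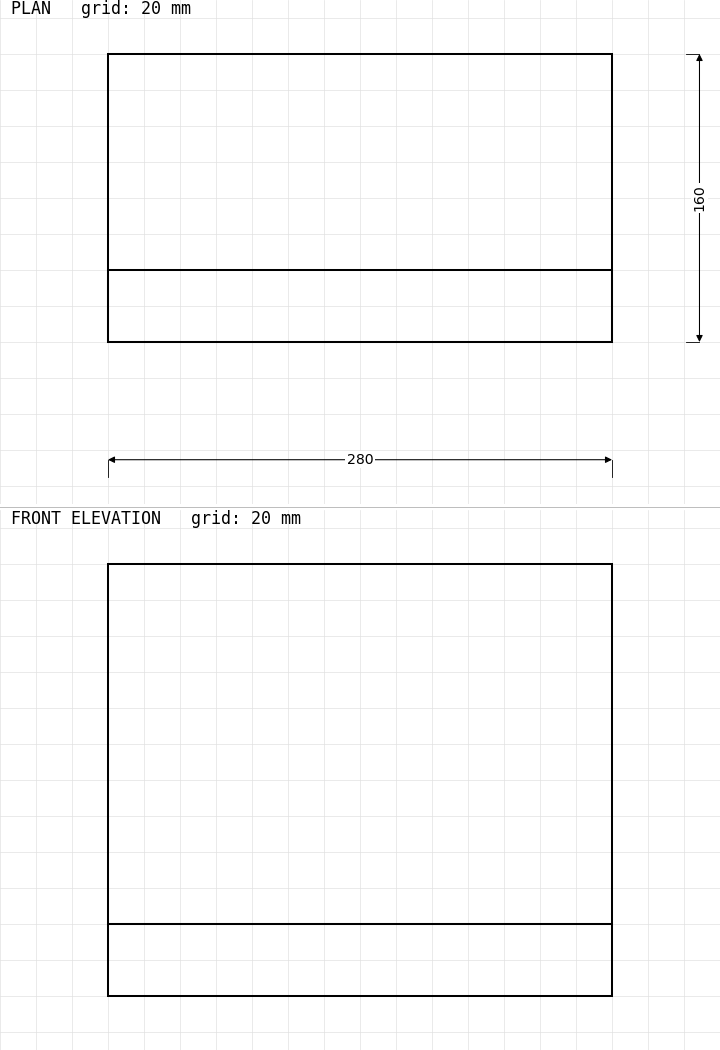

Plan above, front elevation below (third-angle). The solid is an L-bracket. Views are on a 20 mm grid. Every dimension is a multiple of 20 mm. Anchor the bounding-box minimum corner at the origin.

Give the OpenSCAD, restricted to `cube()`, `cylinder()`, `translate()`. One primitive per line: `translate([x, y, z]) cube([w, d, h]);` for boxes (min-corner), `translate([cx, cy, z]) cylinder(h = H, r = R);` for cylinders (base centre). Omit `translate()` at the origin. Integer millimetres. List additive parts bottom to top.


cube([280, 160, 40]);
translate([0, 0, 40]) cube([280, 40, 200]);


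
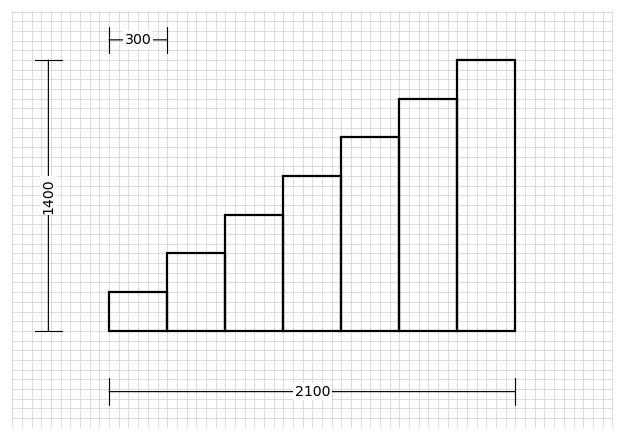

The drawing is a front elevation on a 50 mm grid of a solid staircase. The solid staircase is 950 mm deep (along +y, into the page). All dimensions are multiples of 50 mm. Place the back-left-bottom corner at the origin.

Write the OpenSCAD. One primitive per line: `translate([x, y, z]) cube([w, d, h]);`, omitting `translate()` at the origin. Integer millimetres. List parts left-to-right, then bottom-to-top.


cube([300, 950, 200]);
translate([300, 0, 0]) cube([300, 950, 400]);
translate([600, 0, 0]) cube([300, 950, 600]);
translate([900, 0, 0]) cube([300, 950, 800]);
translate([1200, 0, 0]) cube([300, 950, 1000]);
translate([1500, 0, 0]) cube([300, 950, 1200]);
translate([1800, 0, 0]) cube([300, 950, 1400]);
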